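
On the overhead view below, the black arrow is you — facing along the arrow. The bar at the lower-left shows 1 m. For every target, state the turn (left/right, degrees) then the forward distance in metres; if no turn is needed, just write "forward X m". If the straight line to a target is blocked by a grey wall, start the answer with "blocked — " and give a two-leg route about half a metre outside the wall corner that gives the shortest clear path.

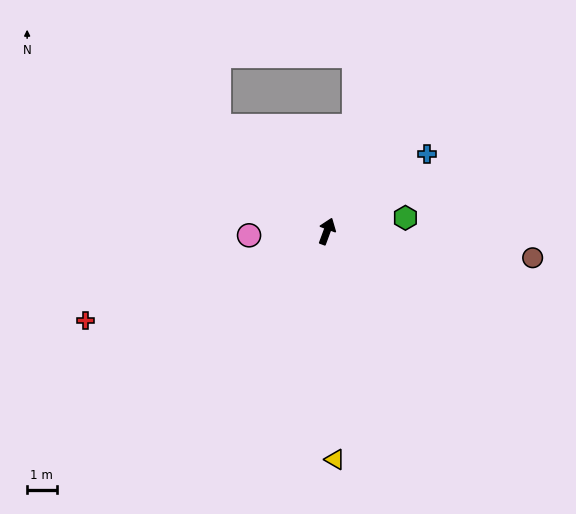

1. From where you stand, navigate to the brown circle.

turn right 77°, forward 7.0 m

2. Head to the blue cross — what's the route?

turn right 32°, forward 4.3 m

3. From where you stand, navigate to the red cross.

turn left 131°, forward 8.7 m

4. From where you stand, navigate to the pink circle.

turn left 113°, forward 2.6 m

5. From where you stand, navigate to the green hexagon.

turn right 60°, forward 2.7 m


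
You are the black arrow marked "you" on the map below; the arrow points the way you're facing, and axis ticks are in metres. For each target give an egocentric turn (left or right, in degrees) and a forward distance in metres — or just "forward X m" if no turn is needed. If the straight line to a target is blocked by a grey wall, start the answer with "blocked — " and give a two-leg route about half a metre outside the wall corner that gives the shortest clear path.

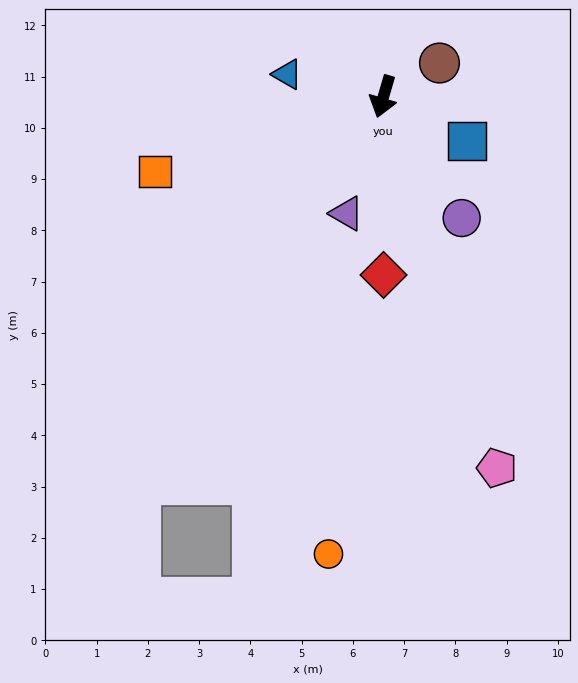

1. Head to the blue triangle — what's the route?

turn right 87°, forward 1.9 m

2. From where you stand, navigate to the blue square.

turn left 78°, forward 1.9 m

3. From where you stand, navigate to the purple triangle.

forward 2.4 m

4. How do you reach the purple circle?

turn left 49°, forward 2.8 m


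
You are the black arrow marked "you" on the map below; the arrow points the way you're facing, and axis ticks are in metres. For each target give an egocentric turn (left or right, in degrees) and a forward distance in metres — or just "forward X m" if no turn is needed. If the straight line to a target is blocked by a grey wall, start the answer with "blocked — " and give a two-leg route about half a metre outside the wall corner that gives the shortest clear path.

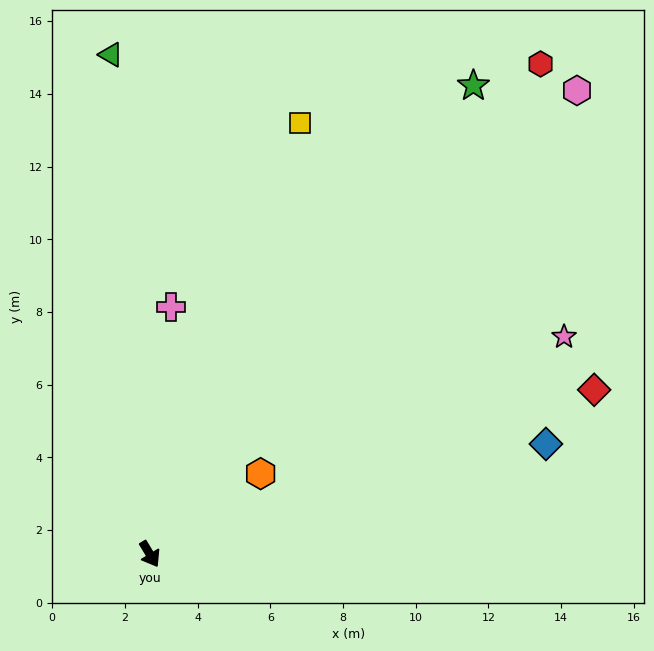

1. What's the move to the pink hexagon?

turn left 106°, forward 17.3 m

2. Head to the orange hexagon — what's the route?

turn left 95°, forward 3.8 m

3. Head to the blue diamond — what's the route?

turn left 74°, forward 11.3 m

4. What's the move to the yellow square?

turn left 130°, forward 12.5 m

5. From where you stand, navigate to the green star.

turn left 114°, forward 15.7 m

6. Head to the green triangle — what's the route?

turn left 153°, forward 13.8 m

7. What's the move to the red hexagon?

turn left 110°, forward 17.2 m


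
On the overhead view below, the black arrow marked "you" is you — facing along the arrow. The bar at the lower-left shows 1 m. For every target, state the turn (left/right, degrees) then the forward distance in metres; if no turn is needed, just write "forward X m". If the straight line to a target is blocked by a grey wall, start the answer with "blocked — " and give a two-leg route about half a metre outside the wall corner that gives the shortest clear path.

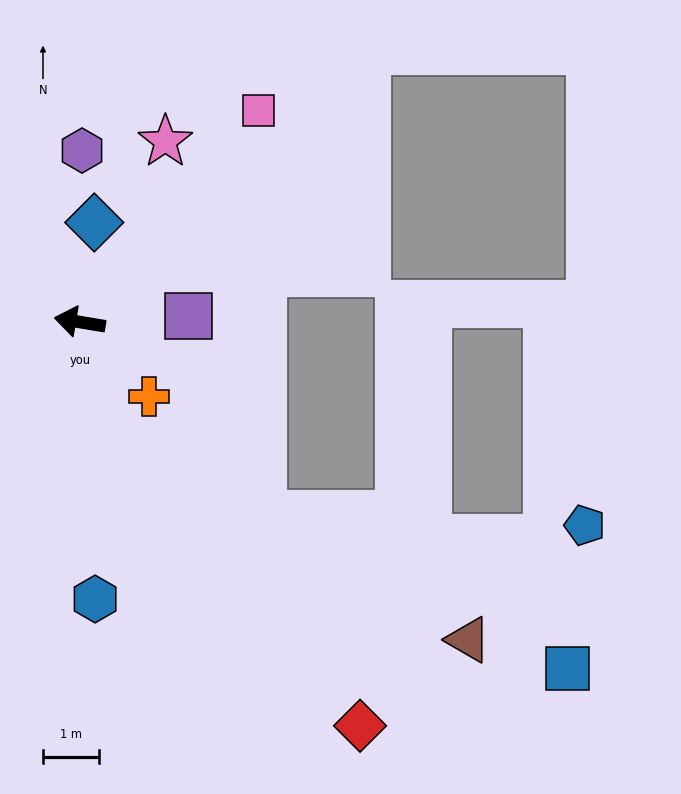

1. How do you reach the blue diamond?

turn right 89°, forward 1.8 m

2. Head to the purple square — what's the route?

turn right 167°, forward 1.9 m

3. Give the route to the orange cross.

turn left 142°, forward 1.8 m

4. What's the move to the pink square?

turn right 121°, forward 4.9 m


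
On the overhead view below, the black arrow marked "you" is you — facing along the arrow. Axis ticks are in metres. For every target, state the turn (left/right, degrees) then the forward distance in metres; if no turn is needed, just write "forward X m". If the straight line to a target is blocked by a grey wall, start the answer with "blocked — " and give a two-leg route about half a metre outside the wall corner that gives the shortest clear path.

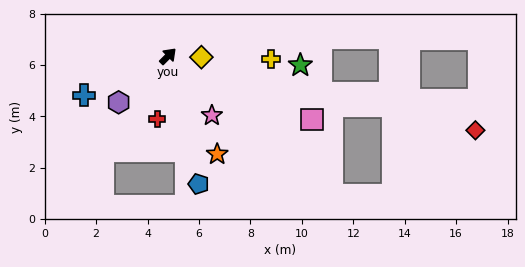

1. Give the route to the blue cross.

turn left 160°, forward 3.6 m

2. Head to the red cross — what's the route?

turn right 145°, forward 2.5 m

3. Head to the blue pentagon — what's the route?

turn right 122°, forward 5.1 m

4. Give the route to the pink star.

turn right 99°, forward 2.9 m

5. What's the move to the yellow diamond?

turn right 47°, forward 1.3 m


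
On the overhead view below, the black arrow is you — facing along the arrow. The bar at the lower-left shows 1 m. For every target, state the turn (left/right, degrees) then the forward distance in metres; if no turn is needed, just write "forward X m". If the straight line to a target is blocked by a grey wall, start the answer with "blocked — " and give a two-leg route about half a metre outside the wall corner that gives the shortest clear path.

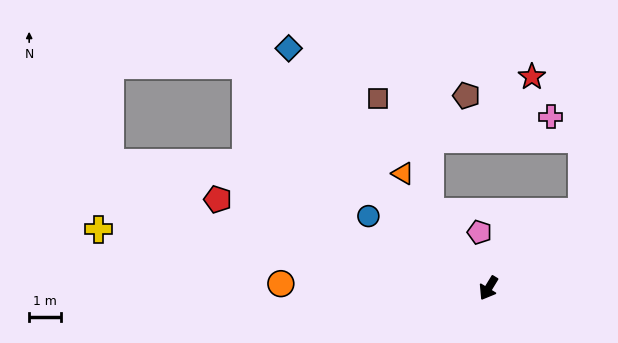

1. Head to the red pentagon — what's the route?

turn right 77°, forward 8.9 m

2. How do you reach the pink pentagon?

turn right 139°, forward 1.8 m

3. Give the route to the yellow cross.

turn right 67°, forward 12.3 m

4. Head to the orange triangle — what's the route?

turn right 112°, forward 4.5 m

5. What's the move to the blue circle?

turn right 90°, forward 4.4 m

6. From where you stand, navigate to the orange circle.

turn right 60°, forward 6.5 m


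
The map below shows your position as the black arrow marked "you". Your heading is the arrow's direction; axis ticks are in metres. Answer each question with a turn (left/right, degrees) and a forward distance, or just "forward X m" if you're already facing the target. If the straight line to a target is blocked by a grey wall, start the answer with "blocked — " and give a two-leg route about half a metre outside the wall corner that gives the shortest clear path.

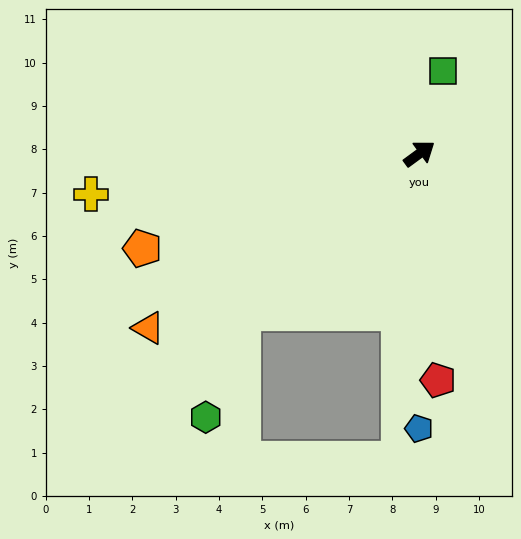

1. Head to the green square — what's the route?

turn left 38°, forward 2.0 m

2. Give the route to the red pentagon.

turn right 122°, forward 5.2 m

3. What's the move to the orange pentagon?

turn left 163°, forward 6.8 m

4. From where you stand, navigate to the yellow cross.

turn left 151°, forward 7.6 m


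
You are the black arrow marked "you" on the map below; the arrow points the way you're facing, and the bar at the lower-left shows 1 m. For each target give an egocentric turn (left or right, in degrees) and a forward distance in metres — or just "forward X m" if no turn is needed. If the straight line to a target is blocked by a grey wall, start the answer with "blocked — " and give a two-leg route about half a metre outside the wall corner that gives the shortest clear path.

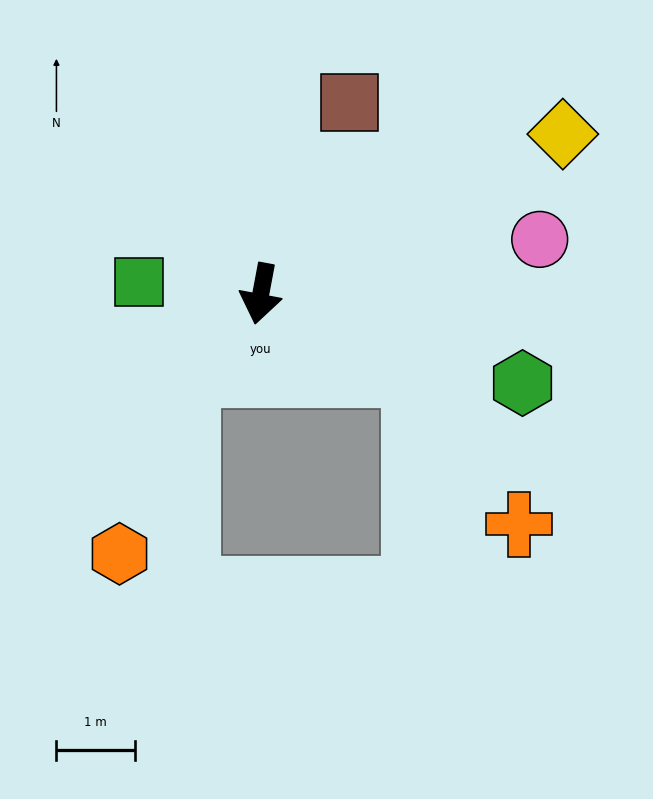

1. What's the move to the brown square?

turn left 166°, forward 2.7 m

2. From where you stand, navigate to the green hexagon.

turn left 82°, forward 3.5 m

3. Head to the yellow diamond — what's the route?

turn left 128°, forward 4.4 m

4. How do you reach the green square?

turn right 85°, forward 1.6 m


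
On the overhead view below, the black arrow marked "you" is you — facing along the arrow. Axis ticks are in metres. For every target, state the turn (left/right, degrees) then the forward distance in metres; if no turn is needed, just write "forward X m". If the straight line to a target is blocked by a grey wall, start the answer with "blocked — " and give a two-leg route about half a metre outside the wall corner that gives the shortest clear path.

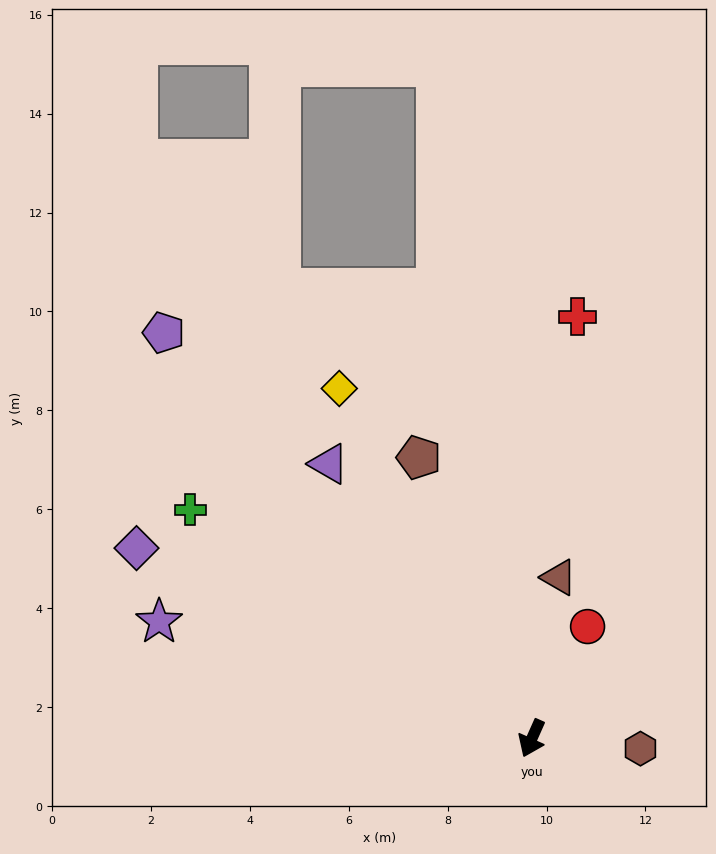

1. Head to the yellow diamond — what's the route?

turn right 127°, forward 8.1 m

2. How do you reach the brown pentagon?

turn right 134°, forward 6.1 m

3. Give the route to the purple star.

turn right 83°, forward 7.9 m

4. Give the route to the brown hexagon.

turn left 109°, forward 2.2 m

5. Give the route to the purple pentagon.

turn right 114°, forward 11.1 m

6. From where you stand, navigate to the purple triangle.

turn right 120°, forward 6.9 m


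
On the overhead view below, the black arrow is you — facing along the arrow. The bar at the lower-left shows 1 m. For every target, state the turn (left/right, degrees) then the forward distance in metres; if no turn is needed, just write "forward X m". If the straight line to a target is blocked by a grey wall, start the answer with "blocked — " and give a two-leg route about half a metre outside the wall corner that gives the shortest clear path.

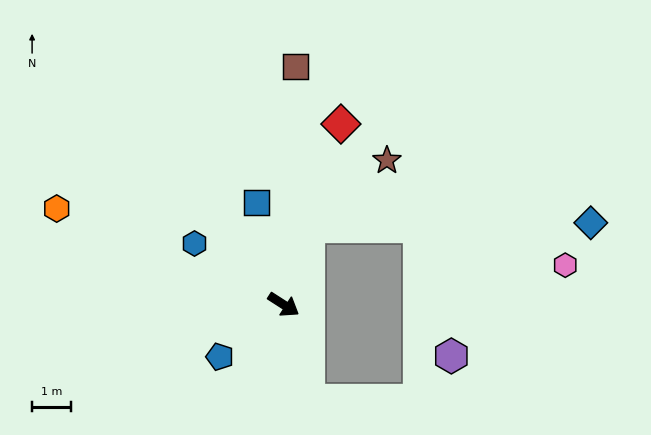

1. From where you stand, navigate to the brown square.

turn left 120°, forward 6.2 m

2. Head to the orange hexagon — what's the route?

turn right 170°, forward 6.4 m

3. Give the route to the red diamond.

turn left 105°, forward 4.9 m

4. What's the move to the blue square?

turn left 138°, forward 2.7 m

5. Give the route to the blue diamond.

blocked — turn left 105°, forward 2.1 m, then turn right 72°, forward 7.3 m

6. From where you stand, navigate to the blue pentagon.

turn right 108°, forward 2.1 m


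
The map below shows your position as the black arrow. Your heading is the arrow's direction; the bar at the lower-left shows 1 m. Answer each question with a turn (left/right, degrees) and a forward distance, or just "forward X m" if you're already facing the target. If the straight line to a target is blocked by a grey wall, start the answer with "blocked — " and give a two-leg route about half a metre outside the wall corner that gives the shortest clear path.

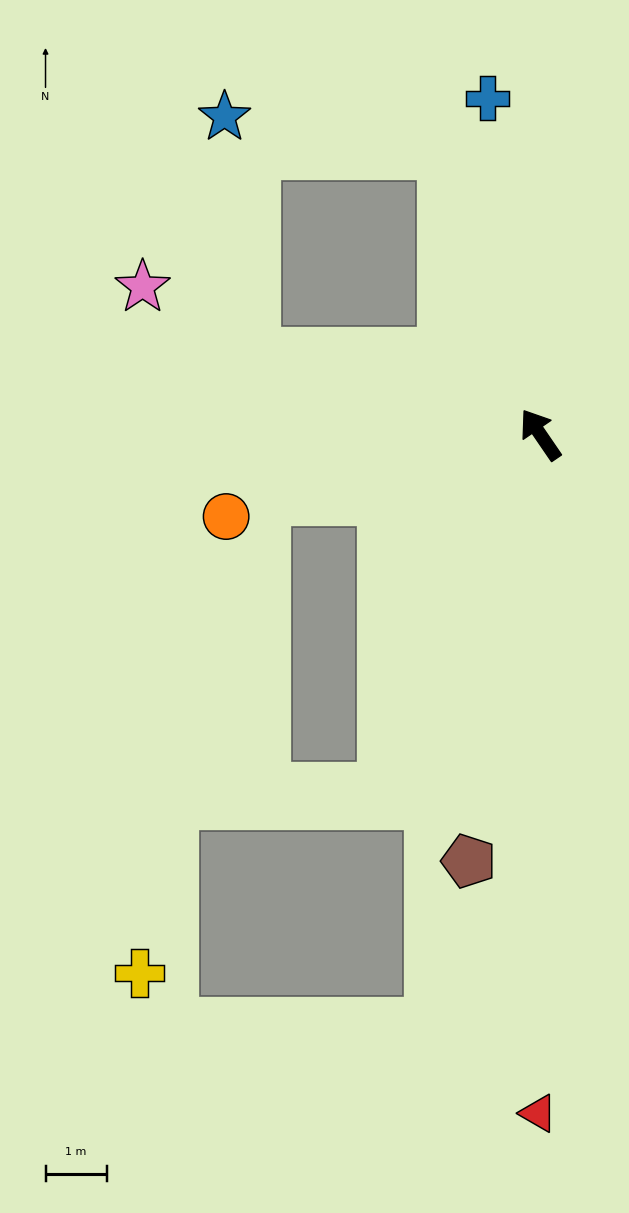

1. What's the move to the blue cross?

turn right 25°, forward 5.6 m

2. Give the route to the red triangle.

turn left 145°, forward 11.1 m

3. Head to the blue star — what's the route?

blocked — turn right 15°, forward 4.9 m, then turn left 61°, forward 3.6 m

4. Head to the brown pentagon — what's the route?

turn left 136°, forward 7.1 m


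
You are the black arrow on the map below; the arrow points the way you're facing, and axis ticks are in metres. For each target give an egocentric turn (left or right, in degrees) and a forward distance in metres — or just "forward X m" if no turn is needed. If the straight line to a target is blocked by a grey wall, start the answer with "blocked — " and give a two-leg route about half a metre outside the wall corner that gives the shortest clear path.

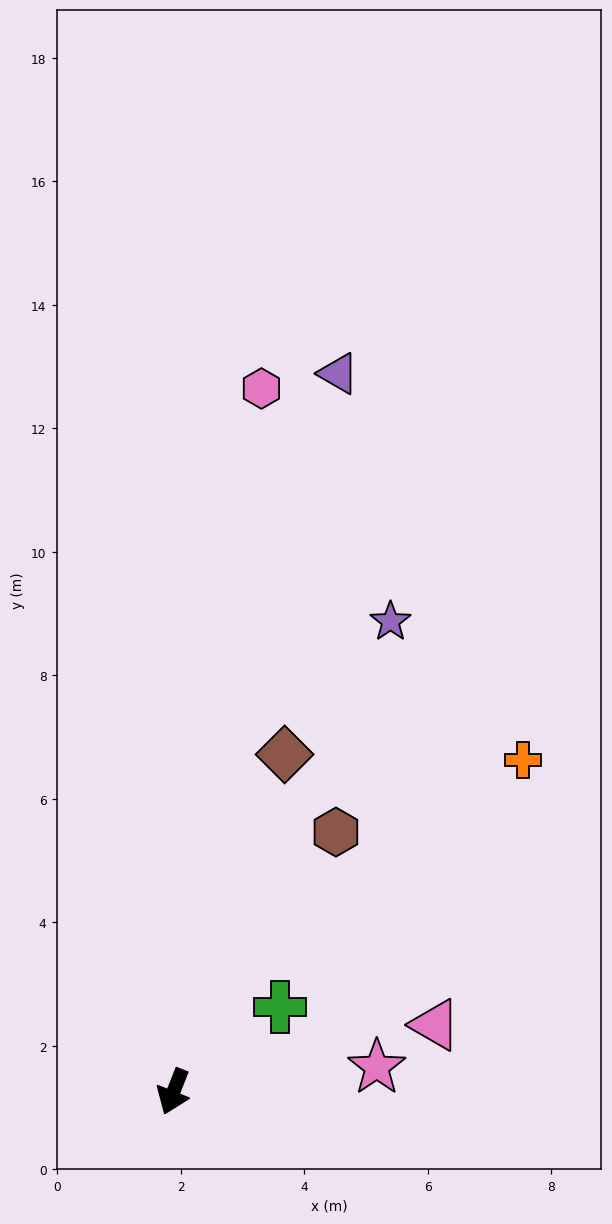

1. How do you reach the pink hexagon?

turn right 166°, forward 11.5 m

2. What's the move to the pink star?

turn left 118°, forward 3.3 m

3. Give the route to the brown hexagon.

turn left 170°, forward 5.0 m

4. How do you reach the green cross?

turn left 150°, forward 2.2 m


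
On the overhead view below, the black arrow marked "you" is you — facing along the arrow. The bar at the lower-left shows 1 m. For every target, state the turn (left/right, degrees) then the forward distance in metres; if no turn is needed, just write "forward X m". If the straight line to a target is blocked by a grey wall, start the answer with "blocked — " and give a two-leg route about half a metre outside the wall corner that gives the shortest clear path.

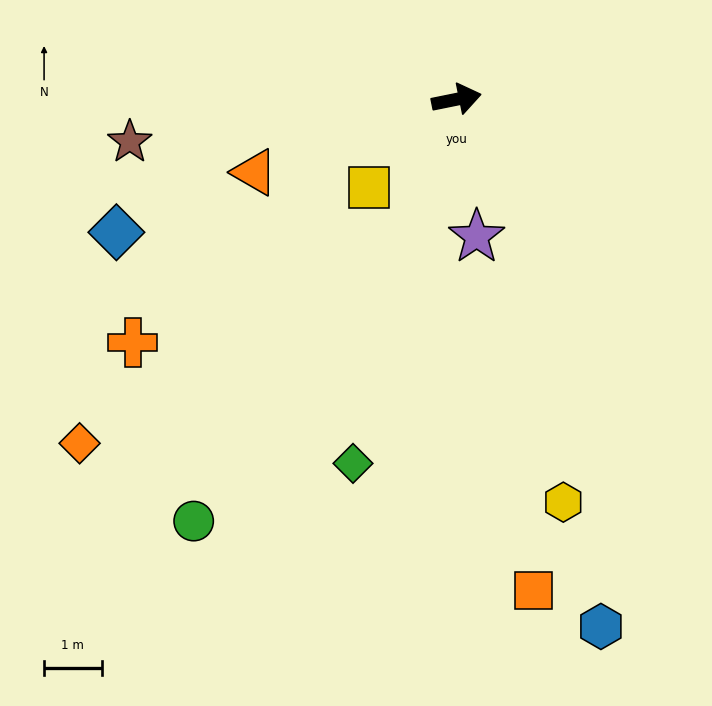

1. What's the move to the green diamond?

turn right 117°, forward 6.6 m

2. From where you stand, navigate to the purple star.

turn right 93°, forward 2.4 m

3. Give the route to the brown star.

turn left 176°, forward 5.7 m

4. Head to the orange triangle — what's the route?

turn right 172°, forward 3.7 m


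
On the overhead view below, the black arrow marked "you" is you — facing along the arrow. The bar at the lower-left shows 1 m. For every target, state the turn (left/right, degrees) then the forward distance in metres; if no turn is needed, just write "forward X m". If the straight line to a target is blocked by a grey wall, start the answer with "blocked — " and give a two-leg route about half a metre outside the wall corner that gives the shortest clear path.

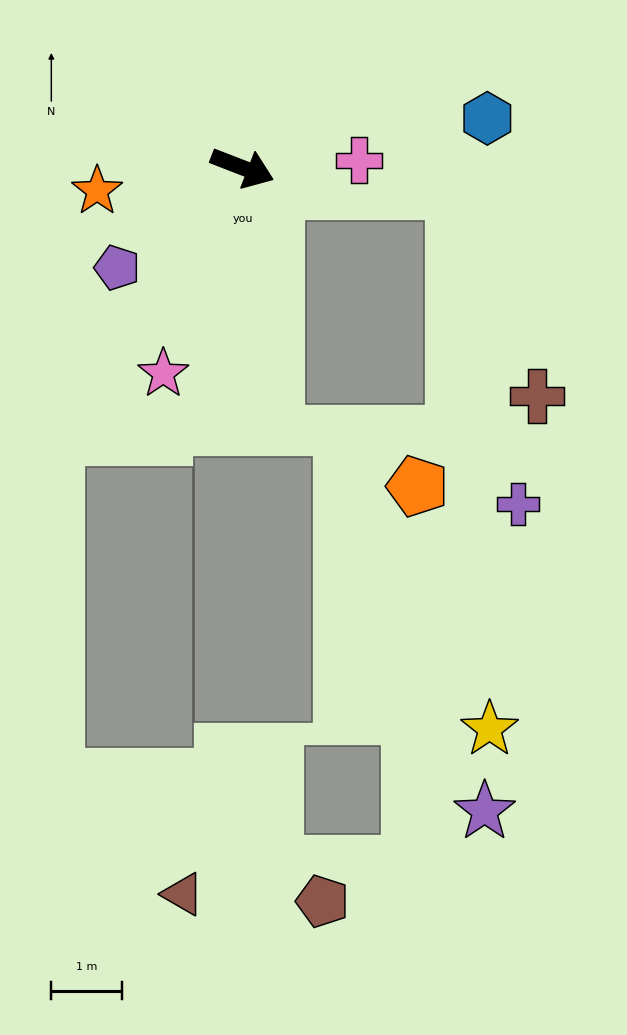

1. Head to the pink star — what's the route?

turn right 90°, forward 3.1 m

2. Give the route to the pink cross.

turn left 25°, forward 1.7 m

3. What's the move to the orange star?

turn right 150°, forward 2.1 m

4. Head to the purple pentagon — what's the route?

turn right 120°, forward 2.3 m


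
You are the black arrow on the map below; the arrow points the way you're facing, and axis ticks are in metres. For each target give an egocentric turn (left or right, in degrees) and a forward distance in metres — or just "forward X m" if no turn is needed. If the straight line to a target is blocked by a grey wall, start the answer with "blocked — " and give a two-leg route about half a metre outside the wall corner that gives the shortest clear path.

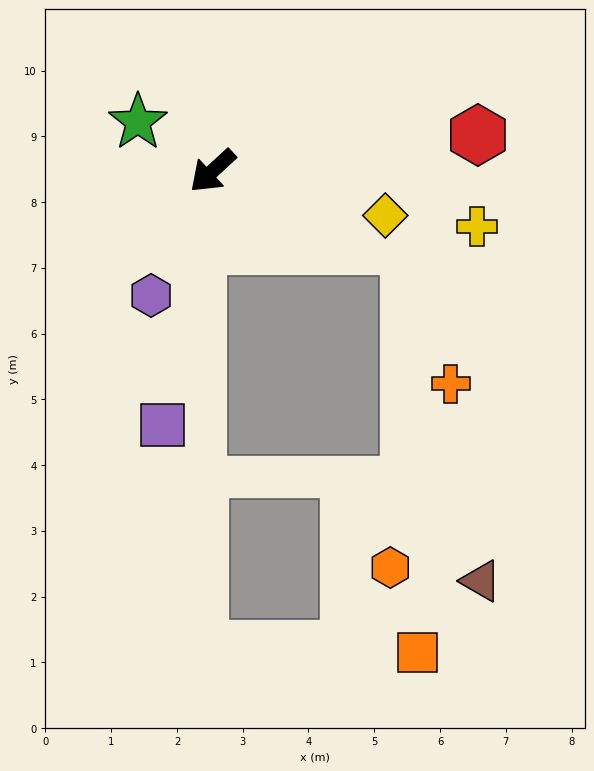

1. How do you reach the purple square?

turn left 36°, forward 3.9 m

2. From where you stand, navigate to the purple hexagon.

turn left 21°, forward 2.1 m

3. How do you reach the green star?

turn right 76°, forward 1.4 m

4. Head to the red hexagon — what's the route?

turn left 145°, forward 4.1 m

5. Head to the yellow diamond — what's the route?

turn left 123°, forward 2.7 m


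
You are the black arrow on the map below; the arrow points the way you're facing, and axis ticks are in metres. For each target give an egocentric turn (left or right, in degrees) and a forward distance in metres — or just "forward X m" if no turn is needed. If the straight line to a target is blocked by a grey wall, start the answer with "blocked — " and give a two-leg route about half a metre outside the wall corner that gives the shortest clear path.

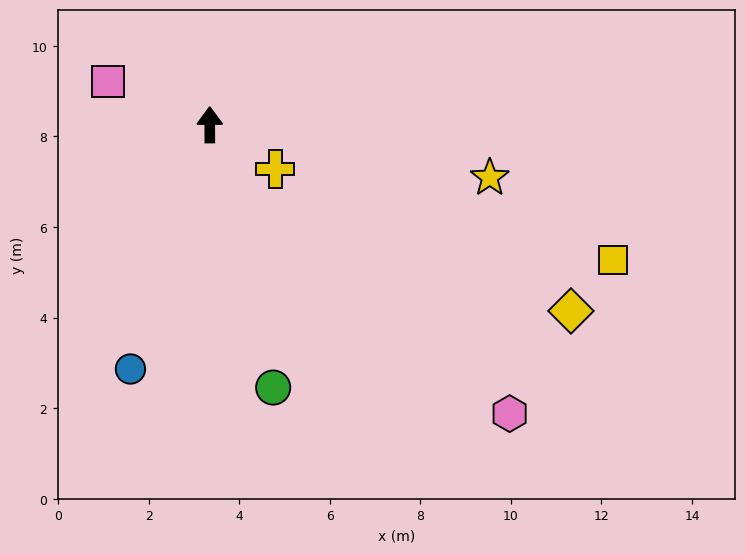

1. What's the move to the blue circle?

turn left 162°, forward 5.7 m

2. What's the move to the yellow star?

turn right 101°, forward 6.3 m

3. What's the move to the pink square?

turn left 67°, forward 2.4 m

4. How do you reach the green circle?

turn right 167°, forward 6.0 m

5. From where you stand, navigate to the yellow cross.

turn right 124°, forward 1.7 m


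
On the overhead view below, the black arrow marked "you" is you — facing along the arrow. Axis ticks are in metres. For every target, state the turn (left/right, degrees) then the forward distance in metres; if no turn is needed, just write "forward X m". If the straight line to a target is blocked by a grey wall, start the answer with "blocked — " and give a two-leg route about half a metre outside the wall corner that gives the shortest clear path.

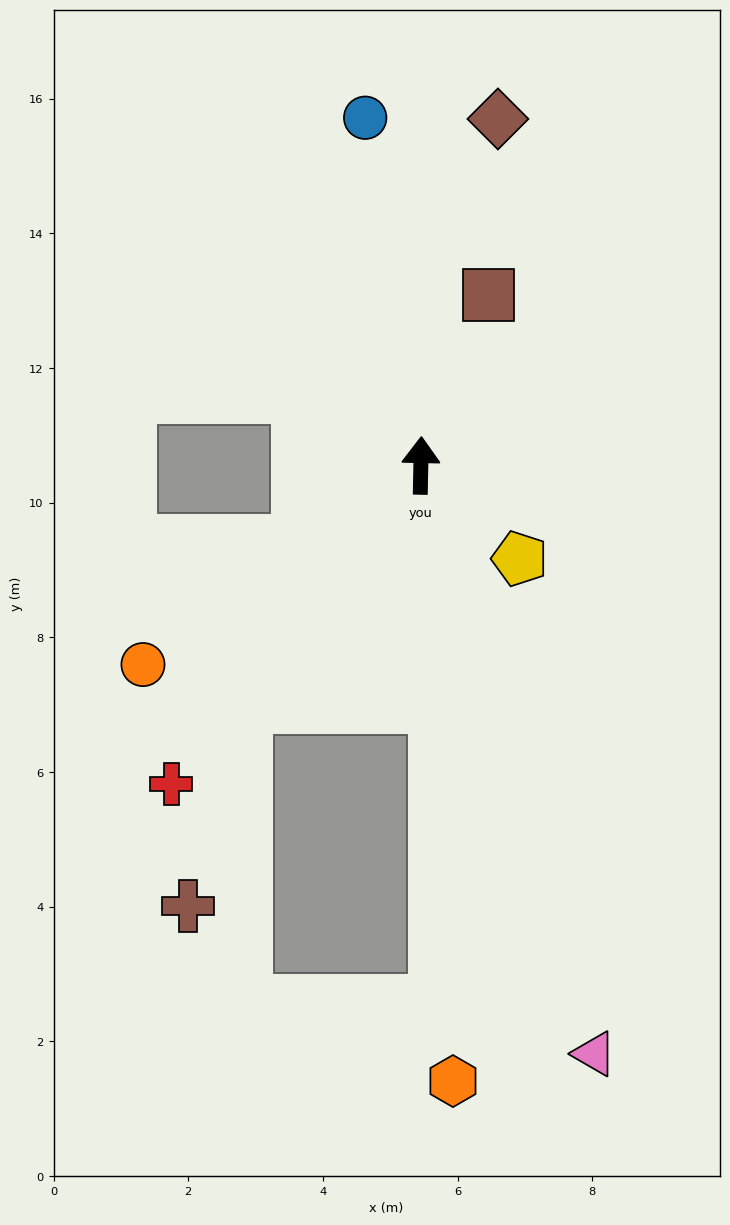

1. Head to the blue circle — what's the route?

turn left 10°, forward 5.2 m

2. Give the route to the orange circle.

turn left 127°, forward 5.1 m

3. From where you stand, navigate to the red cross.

turn left 143°, forward 6.0 m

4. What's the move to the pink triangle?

turn right 162°, forward 9.1 m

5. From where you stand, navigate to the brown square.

turn right 20°, forward 2.7 m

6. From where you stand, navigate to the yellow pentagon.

turn right 132°, forward 2.0 m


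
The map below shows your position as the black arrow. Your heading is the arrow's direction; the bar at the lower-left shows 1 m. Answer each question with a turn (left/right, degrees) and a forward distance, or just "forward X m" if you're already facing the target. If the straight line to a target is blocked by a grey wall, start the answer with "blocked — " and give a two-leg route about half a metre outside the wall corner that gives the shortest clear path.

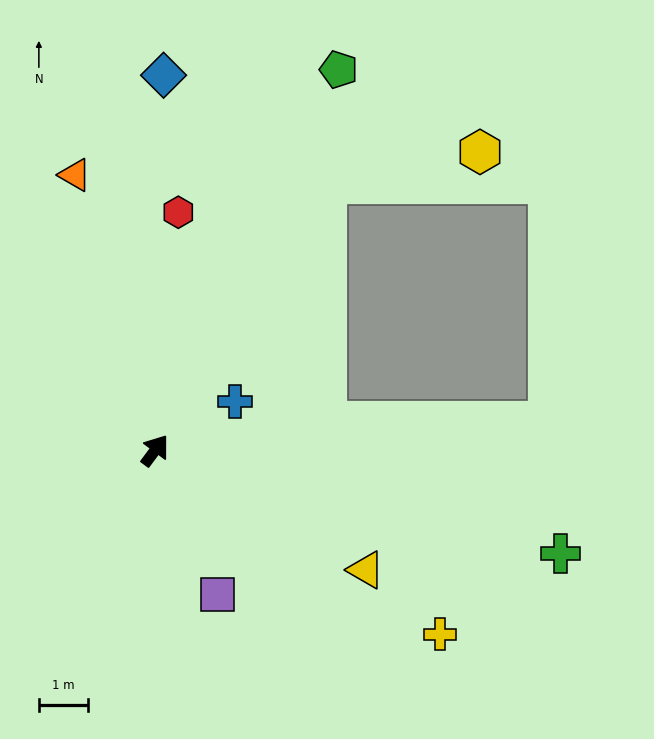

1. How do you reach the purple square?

turn right 120°, forward 3.2 m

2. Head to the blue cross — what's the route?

turn right 22°, forward 1.9 m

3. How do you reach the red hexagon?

turn left 31°, forward 4.9 m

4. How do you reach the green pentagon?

turn left 11°, forward 8.6 m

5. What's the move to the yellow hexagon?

blocked — turn left 4°, forward 6.5 m, then turn right 46°, forward 3.2 m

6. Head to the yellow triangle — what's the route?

turn right 83°, forward 4.9 m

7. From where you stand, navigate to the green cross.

turn right 68°, forward 8.5 m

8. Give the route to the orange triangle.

turn left 53°, forward 5.8 m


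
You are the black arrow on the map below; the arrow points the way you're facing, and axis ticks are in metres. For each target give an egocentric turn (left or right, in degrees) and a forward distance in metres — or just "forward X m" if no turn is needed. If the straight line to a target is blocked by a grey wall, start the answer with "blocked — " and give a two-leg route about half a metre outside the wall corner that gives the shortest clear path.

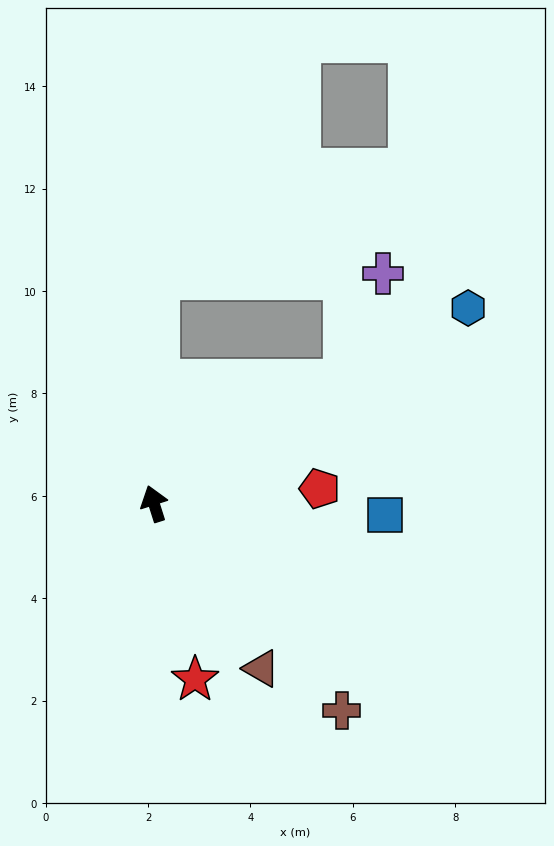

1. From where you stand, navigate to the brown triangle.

turn right 164°, forward 3.8 m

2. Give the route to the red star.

turn left 176°, forward 3.5 m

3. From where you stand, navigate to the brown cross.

turn right 155°, forward 5.5 m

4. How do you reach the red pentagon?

turn right 102°, forward 3.3 m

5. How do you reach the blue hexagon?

turn right 76°, forward 7.2 m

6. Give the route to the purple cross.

blocked — turn right 75°, forward 4.4 m, then turn left 38°, forward 2.2 m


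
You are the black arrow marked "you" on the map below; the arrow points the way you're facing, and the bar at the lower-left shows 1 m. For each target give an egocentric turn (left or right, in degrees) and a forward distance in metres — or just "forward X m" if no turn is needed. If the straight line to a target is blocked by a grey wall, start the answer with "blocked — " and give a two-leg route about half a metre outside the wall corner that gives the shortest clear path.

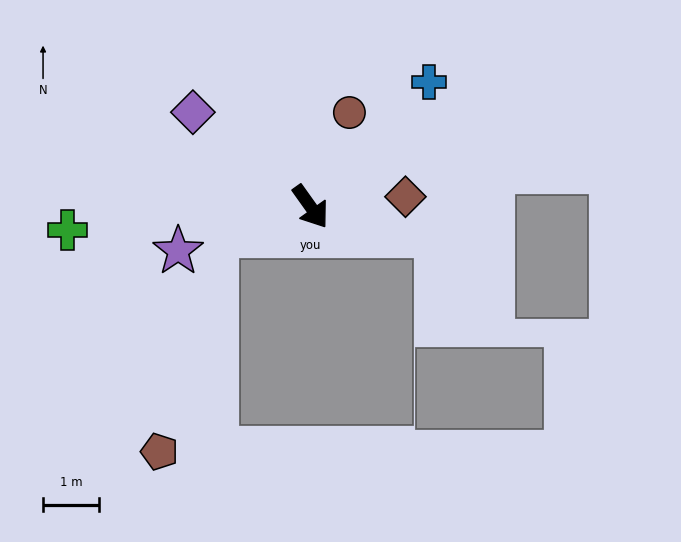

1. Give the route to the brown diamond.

turn left 61°, forward 1.7 m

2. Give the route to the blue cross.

turn left 101°, forward 3.1 m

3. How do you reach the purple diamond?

turn right 164°, forward 2.7 m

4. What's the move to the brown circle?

turn left 122°, forward 1.8 m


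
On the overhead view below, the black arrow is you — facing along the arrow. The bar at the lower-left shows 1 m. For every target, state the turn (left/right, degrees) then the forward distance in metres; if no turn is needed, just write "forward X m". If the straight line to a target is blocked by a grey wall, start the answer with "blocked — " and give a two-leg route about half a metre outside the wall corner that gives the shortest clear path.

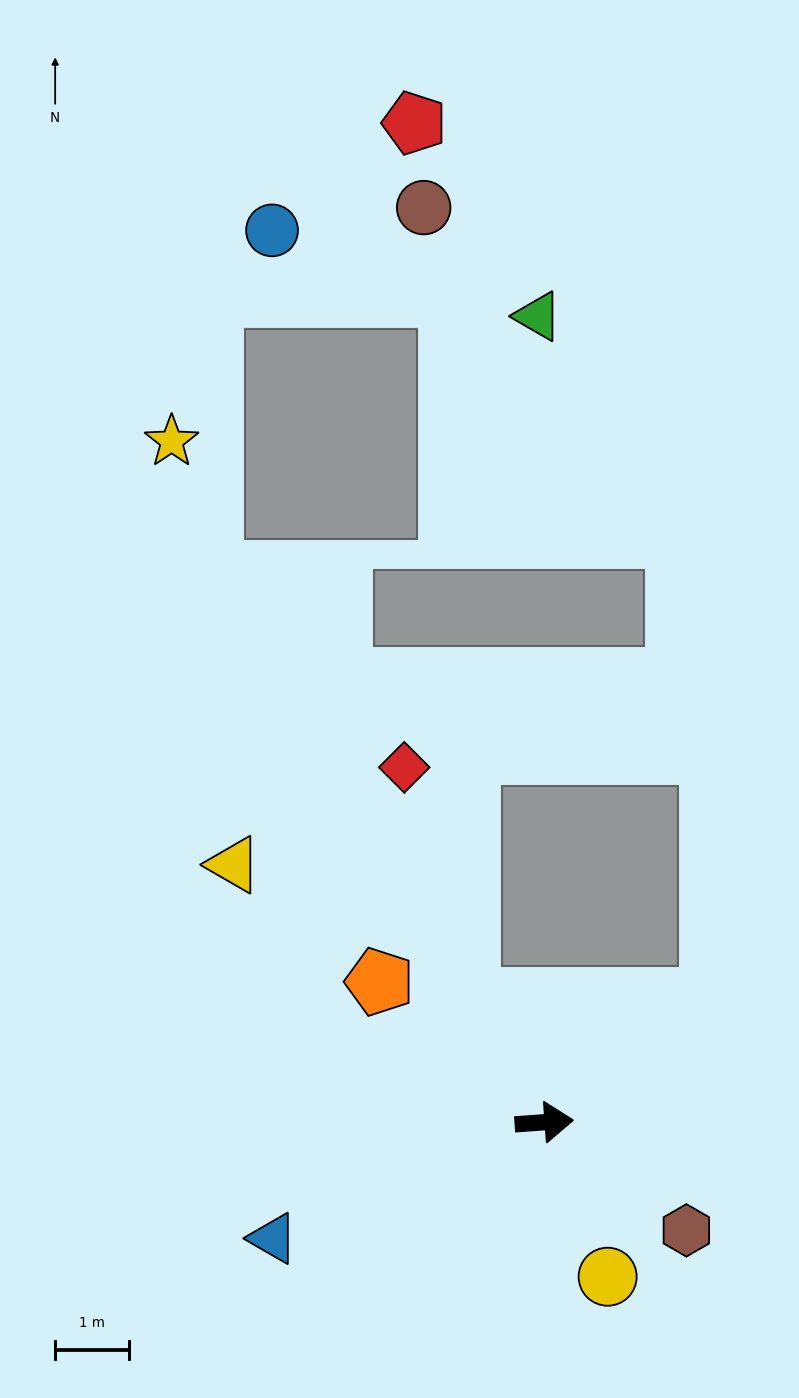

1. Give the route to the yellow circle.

turn right 72°, forward 2.3 m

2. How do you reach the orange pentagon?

turn left 135°, forward 2.9 m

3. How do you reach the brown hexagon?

turn right 41°, forward 2.4 m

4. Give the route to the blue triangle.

turn right 161°, forward 4.0 m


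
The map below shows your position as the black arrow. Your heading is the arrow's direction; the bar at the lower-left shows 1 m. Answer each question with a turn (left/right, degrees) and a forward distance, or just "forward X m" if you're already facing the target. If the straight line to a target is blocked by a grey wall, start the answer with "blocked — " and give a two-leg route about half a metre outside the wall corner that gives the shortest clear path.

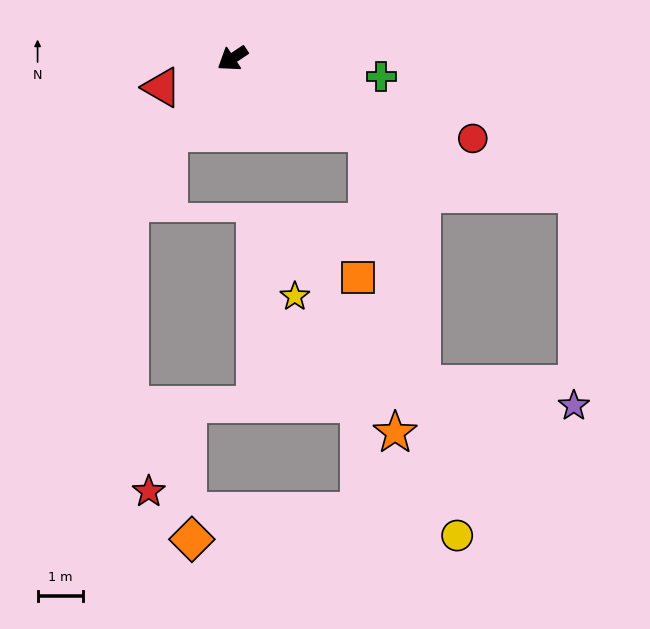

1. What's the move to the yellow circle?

blocked — turn left 118°, forward 3.4 m, then turn right 49°, forward 9.0 m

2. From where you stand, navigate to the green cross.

turn left 139°, forward 3.3 m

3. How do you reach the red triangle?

turn right 11°, forward 1.7 m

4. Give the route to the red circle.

turn left 128°, forward 5.5 m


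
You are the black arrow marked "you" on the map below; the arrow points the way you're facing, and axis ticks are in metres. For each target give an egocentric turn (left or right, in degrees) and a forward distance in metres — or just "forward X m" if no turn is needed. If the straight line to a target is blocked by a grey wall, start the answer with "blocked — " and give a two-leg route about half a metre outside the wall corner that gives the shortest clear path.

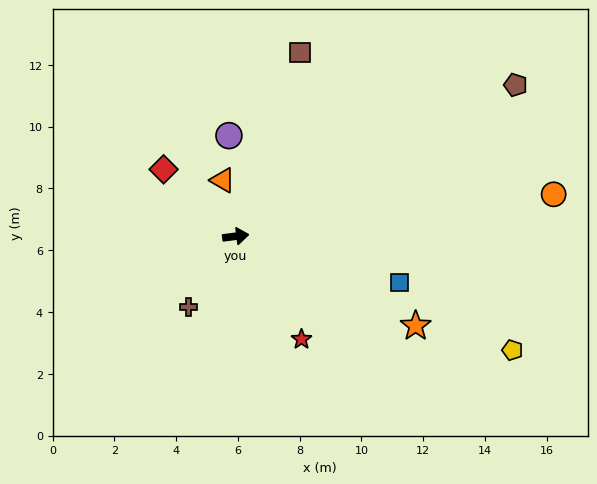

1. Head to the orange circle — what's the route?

forward 10.4 m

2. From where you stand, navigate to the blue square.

turn right 23°, forward 5.5 m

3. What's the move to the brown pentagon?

turn left 21°, forward 10.3 m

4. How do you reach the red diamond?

turn left 130°, forward 3.2 m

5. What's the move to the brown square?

turn left 63°, forward 6.3 m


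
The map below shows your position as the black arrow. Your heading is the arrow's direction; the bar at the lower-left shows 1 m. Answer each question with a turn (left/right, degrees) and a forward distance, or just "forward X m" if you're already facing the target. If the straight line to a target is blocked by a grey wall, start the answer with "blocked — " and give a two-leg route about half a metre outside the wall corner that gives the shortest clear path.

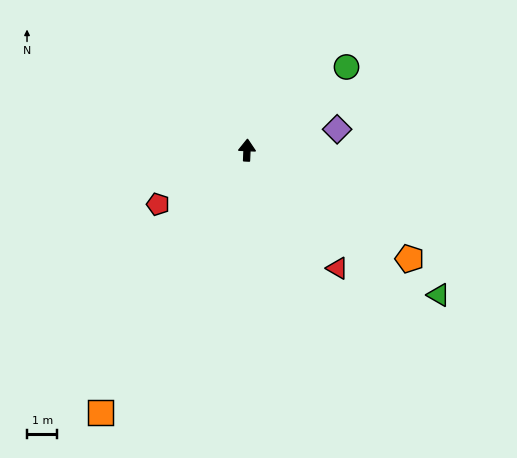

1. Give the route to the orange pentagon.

turn right 121°, forward 6.4 m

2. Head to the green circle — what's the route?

turn right 48°, forward 4.3 m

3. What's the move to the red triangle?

turn right 140°, forward 4.9 m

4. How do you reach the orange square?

turn left 153°, forward 9.9 m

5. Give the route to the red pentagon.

turn left 124°, forward 3.4 m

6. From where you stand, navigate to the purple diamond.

turn right 74°, forward 3.0 m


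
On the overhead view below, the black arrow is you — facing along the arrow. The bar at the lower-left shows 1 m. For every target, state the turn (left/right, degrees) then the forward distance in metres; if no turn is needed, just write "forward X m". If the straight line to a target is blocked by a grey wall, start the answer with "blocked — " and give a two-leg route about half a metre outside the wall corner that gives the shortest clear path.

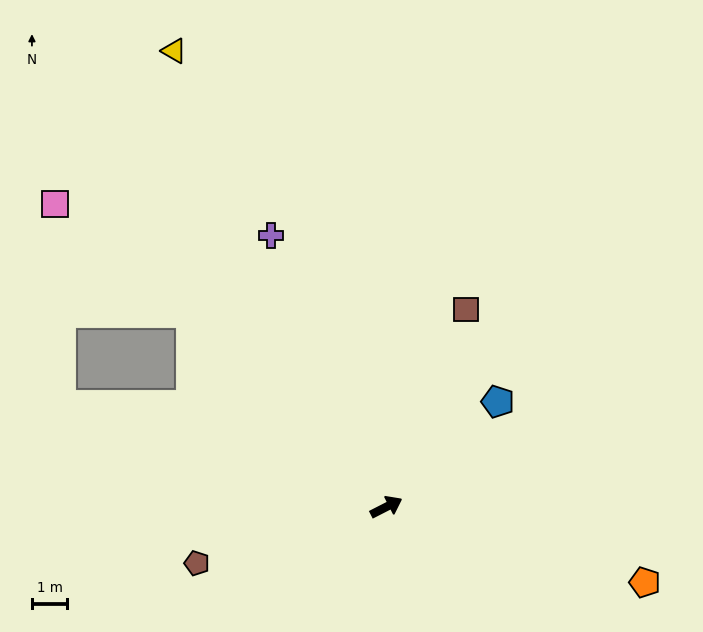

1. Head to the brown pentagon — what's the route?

turn left 169°, forward 5.6 m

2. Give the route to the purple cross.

turn left 86°, forward 8.4 m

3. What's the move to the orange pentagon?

turn right 43°, forward 7.7 m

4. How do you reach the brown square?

turn left 41°, forward 6.1 m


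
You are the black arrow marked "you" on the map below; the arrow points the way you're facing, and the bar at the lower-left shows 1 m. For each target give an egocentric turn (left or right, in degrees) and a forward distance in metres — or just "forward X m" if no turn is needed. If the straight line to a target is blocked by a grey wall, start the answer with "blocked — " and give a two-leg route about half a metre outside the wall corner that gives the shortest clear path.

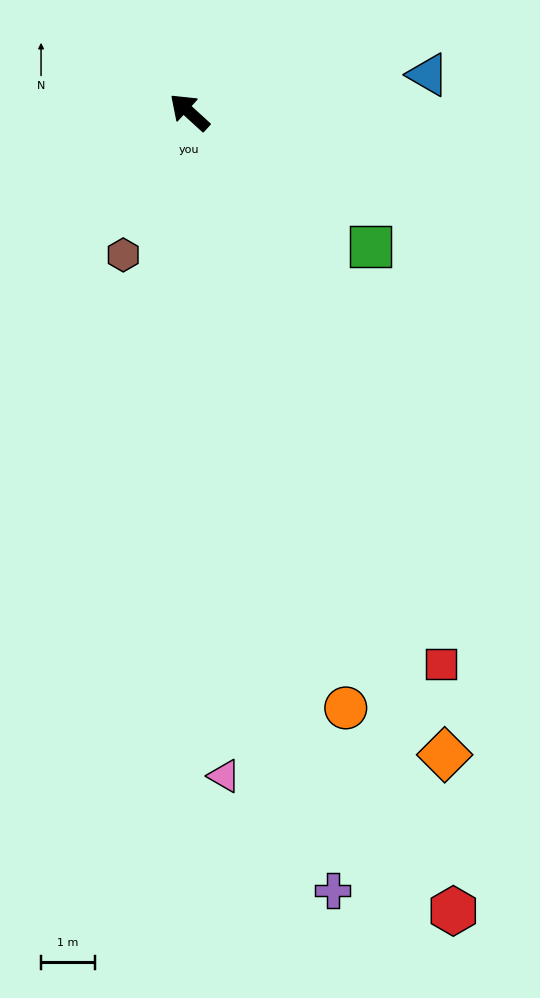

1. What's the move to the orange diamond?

turn left 154°, forward 12.9 m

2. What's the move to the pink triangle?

turn left 135°, forward 12.4 m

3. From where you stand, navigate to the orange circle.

turn left 147°, forward 11.5 m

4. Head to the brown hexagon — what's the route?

turn left 107°, forward 2.9 m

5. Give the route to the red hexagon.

turn left 151°, forward 15.7 m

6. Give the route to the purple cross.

turn left 143°, forward 14.8 m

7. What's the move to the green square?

turn right 174°, forward 4.2 m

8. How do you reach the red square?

turn left 157°, forward 11.3 m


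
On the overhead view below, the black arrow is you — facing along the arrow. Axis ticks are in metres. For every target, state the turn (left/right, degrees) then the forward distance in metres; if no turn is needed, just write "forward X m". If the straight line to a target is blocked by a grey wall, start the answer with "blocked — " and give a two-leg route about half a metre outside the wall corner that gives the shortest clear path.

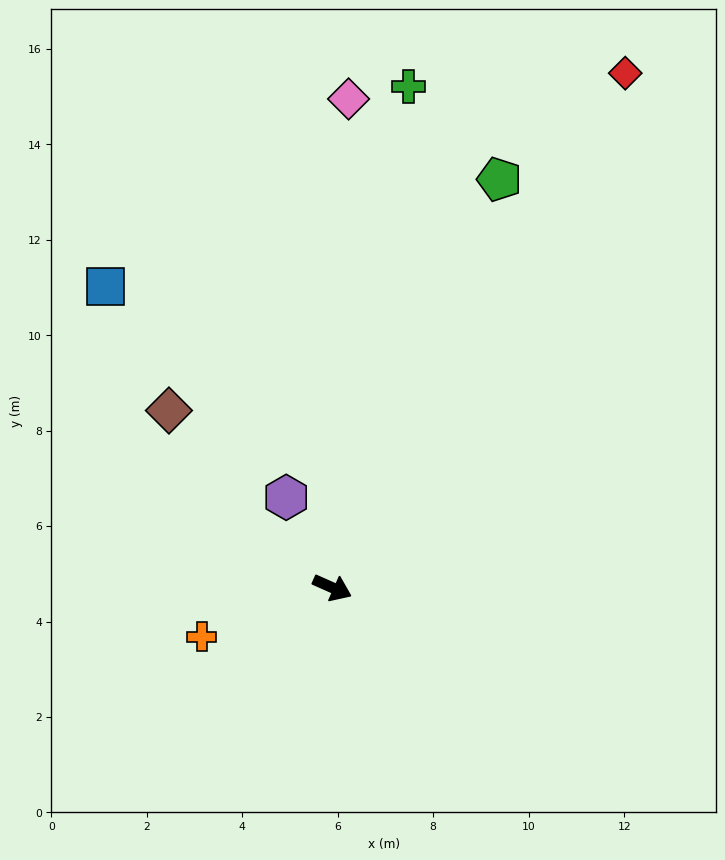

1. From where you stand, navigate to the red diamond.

turn left 84°, forward 12.4 m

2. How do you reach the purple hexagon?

turn left 141°, forward 2.1 m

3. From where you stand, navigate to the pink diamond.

turn left 112°, forward 10.2 m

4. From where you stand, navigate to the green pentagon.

turn left 92°, forward 9.2 m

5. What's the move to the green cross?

turn left 105°, forward 10.6 m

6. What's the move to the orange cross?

turn right 135°, forward 2.9 m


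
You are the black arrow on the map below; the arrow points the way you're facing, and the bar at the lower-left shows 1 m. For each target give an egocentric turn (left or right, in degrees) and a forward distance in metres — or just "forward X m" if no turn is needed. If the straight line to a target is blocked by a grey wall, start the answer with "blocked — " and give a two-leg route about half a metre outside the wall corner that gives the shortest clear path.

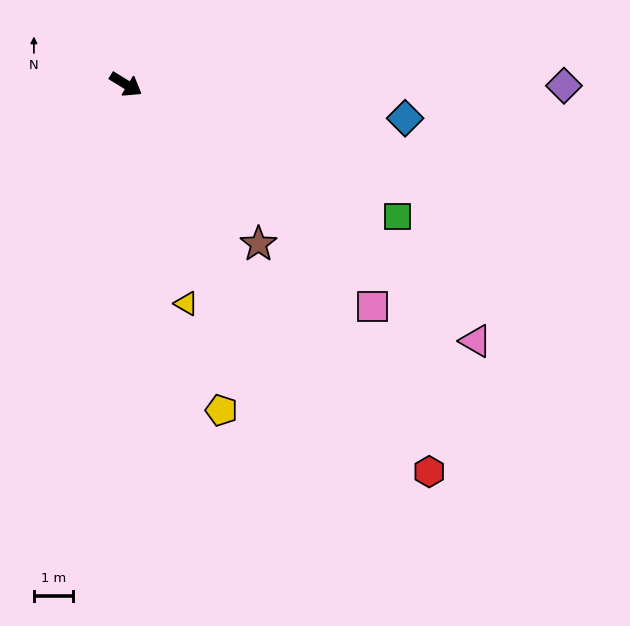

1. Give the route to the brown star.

turn right 19°, forward 5.3 m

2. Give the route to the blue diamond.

turn left 25°, forward 7.2 m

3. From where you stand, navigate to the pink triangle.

turn right 5°, forward 11.1 m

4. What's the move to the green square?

turn left 6°, forward 7.7 m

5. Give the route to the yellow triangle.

turn right 43°, forward 5.8 m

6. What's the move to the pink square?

turn right 11°, forward 8.5 m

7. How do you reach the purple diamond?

turn left 31°, forward 11.2 m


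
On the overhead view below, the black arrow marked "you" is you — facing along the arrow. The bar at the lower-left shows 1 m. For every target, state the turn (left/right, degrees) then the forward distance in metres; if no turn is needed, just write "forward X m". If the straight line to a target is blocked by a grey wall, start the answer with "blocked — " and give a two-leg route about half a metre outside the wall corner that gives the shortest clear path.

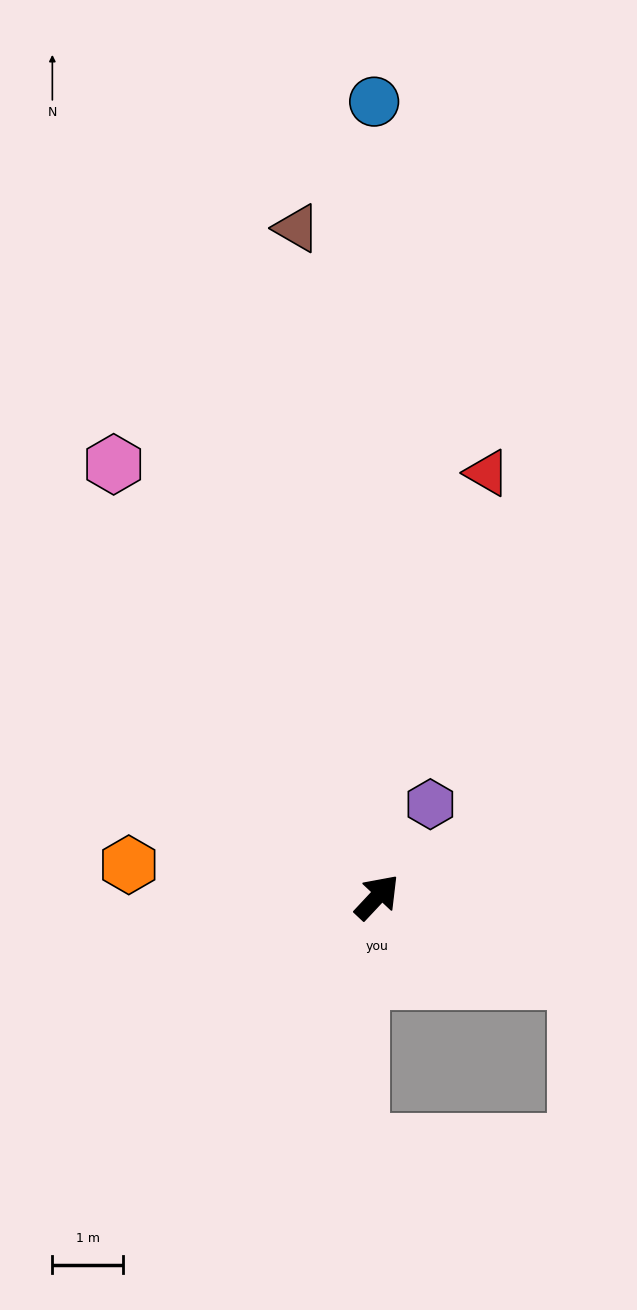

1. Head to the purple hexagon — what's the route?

turn left 13°, forward 1.5 m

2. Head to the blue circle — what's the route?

turn left 43°, forward 11.3 m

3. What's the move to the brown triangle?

turn left 50°, forward 9.6 m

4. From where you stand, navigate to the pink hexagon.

turn left 74°, forward 7.2 m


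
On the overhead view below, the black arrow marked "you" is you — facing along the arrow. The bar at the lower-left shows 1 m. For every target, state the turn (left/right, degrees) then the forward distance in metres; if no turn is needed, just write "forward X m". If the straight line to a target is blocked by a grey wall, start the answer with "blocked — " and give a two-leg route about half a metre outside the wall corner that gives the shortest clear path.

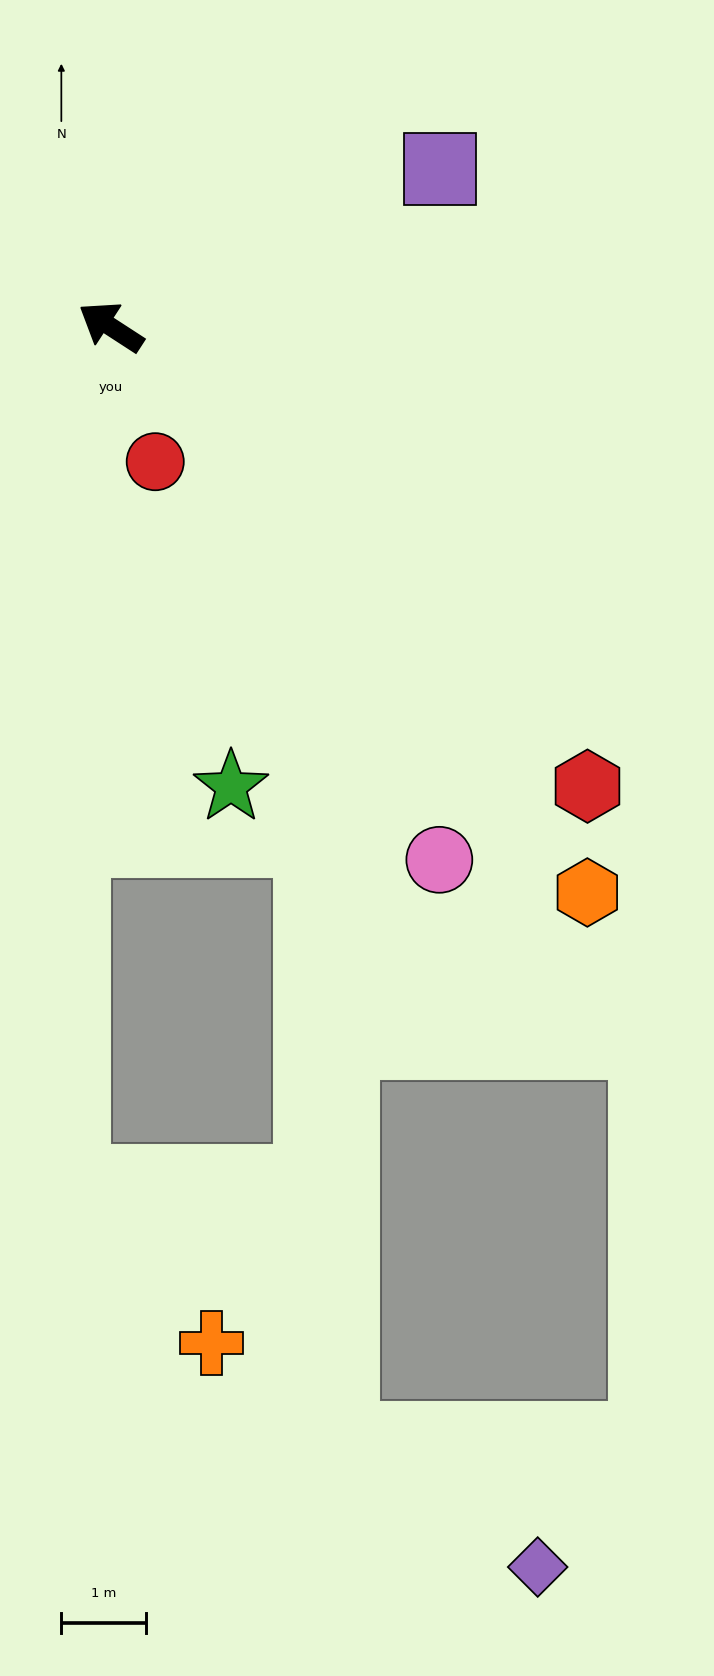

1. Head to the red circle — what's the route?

turn left 141°, forward 1.7 m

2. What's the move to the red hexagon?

turn left 169°, forward 7.8 m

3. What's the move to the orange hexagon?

turn left 163°, forward 8.7 m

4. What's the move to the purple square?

turn right 121°, forward 4.3 m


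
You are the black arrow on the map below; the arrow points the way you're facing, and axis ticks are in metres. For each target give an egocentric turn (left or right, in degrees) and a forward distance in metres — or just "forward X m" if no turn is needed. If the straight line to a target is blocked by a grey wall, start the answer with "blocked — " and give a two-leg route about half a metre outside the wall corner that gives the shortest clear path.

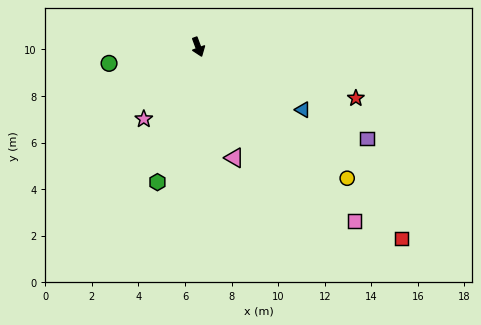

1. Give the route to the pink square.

turn left 22°, forward 10.0 m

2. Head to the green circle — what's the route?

turn right 100°, forward 3.9 m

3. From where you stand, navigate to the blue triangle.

turn left 39°, forward 5.2 m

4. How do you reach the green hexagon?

turn right 37°, forward 6.1 m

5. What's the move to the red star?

turn left 52°, forward 7.1 m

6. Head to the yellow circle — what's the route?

turn left 28°, forward 8.5 m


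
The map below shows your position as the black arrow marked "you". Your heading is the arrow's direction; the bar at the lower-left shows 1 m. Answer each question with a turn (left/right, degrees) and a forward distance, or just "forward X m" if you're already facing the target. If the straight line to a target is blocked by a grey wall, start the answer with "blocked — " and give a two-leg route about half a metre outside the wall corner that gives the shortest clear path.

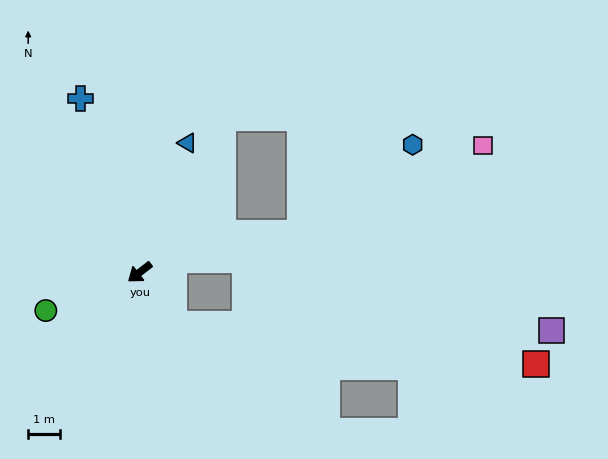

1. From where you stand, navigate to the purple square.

blocked — turn left 86°, forward 2.0 m, then turn left 55°, forward 11.9 m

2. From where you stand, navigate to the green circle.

turn right 16°, forward 3.2 m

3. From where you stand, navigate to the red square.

blocked — turn left 86°, forward 2.0 m, then turn left 50°, forward 11.5 m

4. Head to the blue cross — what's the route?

turn right 109°, forward 5.8 m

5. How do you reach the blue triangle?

turn right 148°, forward 4.4 m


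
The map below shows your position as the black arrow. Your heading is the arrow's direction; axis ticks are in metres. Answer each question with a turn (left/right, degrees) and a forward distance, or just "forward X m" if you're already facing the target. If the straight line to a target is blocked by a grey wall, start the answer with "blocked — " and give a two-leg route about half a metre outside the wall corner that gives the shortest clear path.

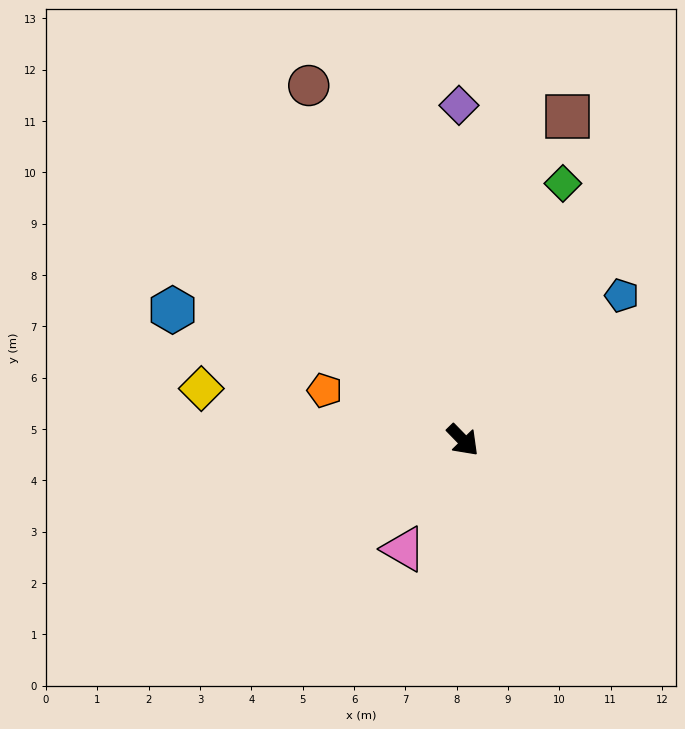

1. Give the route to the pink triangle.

turn right 73°, forward 2.4 m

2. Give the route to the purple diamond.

turn left 136°, forward 6.5 m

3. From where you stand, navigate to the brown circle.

turn left 159°, forward 7.5 m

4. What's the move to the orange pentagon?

turn right 154°, forward 2.9 m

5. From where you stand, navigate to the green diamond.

turn left 114°, forward 5.4 m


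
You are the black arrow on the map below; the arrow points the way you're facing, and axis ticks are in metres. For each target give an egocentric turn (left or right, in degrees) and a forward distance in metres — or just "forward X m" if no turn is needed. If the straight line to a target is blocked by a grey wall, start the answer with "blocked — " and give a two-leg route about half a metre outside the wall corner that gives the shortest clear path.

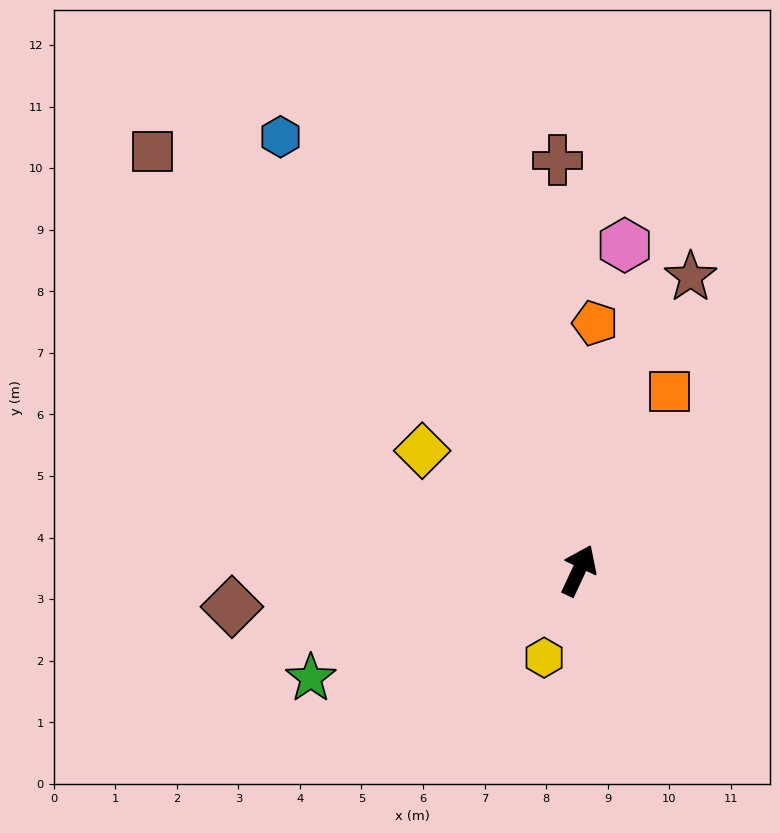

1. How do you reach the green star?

turn left 137°, forward 4.7 m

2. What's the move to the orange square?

forward 3.3 m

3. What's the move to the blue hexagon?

turn left 60°, forward 8.6 m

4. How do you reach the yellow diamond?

turn left 78°, forward 3.2 m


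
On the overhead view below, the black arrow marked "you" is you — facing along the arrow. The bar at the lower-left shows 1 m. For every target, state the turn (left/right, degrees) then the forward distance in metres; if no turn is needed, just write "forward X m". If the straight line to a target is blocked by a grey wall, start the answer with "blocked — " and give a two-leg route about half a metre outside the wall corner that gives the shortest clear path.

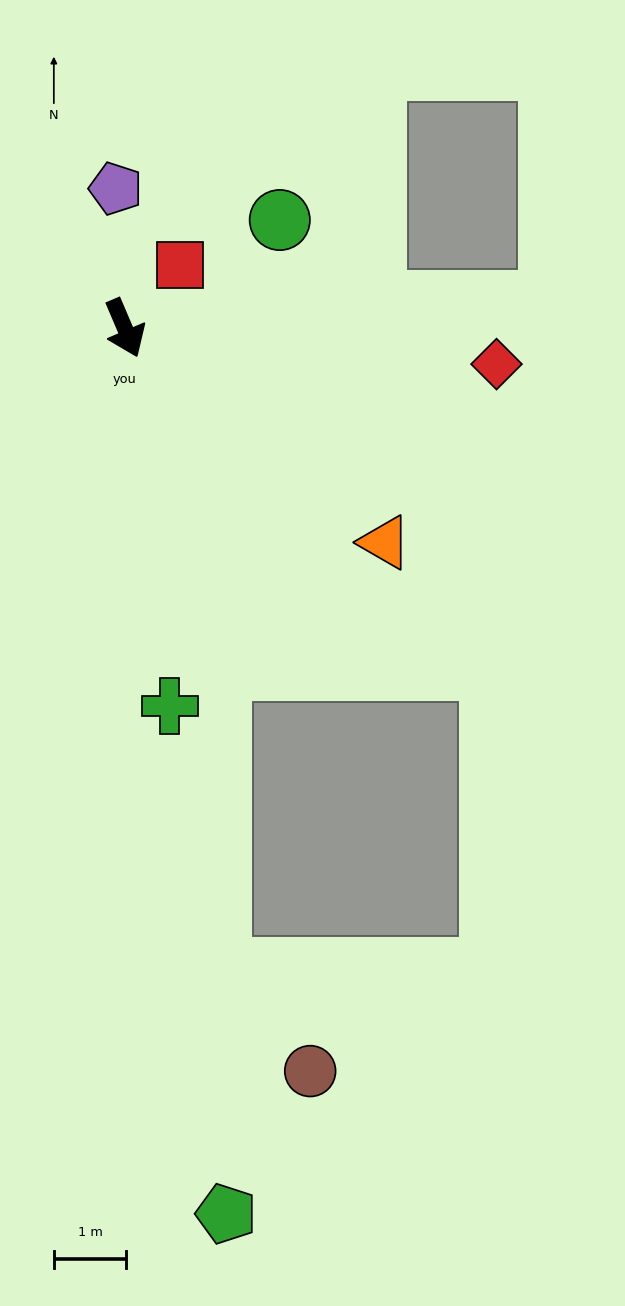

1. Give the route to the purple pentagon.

turn left 161°, forward 1.9 m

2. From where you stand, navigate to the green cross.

turn right 16°, forward 5.3 m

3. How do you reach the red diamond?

turn left 61°, forward 5.2 m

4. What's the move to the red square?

turn left 115°, forward 1.2 m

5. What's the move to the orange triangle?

turn left 27°, forward 4.6 m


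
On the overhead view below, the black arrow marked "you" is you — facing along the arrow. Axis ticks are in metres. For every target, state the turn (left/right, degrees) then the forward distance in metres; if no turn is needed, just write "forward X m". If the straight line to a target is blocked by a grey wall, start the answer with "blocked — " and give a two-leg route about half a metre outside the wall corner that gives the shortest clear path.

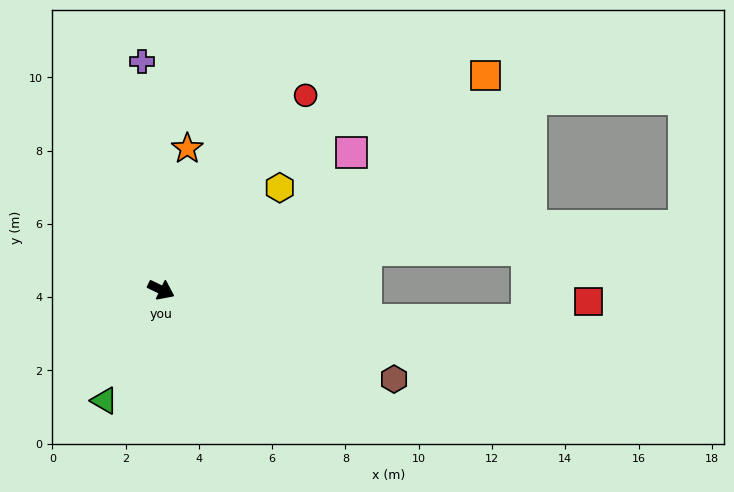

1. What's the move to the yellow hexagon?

turn left 66°, forward 4.3 m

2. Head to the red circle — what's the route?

turn left 79°, forward 6.6 m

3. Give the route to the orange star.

turn left 105°, forward 3.9 m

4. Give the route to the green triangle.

turn right 91°, forward 3.4 m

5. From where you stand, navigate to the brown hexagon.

turn left 5°, forward 6.8 m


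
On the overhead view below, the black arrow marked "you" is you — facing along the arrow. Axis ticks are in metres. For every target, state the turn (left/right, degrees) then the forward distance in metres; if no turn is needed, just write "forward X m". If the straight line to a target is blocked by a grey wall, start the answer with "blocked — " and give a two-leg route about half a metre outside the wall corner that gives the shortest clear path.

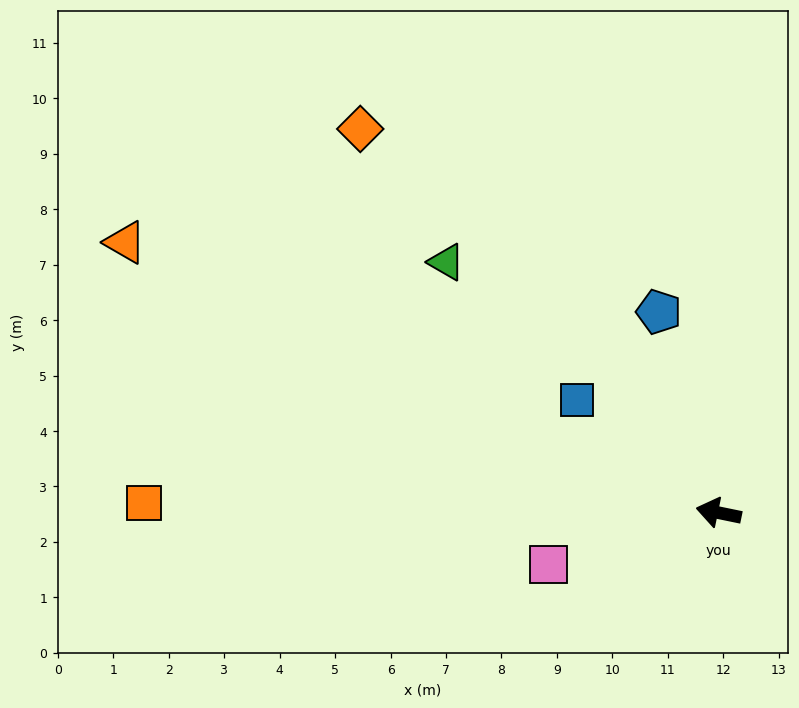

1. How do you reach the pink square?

turn left 28°, forward 3.2 m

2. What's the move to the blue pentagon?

turn right 62°, forward 3.8 m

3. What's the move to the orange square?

turn left 11°, forward 10.4 m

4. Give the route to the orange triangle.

turn right 13°, forward 11.8 m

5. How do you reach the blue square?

turn right 27°, forward 3.3 m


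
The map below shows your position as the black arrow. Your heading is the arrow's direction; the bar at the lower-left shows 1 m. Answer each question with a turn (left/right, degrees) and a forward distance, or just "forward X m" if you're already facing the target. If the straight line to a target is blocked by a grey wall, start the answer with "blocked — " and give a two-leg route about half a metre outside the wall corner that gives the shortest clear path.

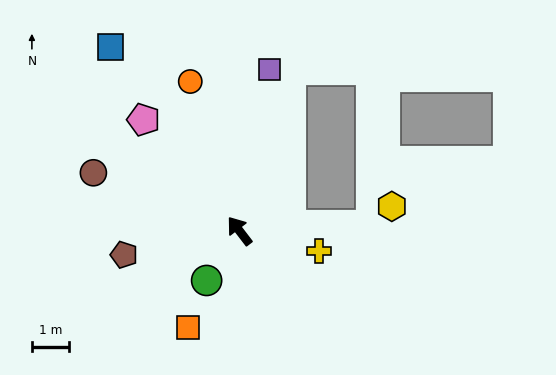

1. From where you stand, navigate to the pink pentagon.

turn left 3°, forward 4.0 m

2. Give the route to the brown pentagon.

turn left 64°, forward 3.2 m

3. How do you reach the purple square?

turn right 48°, forward 4.4 m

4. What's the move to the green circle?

turn left 109°, forward 1.6 m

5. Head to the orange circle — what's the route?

turn right 19°, forward 4.2 m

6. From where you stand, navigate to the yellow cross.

turn right 142°, forward 2.2 m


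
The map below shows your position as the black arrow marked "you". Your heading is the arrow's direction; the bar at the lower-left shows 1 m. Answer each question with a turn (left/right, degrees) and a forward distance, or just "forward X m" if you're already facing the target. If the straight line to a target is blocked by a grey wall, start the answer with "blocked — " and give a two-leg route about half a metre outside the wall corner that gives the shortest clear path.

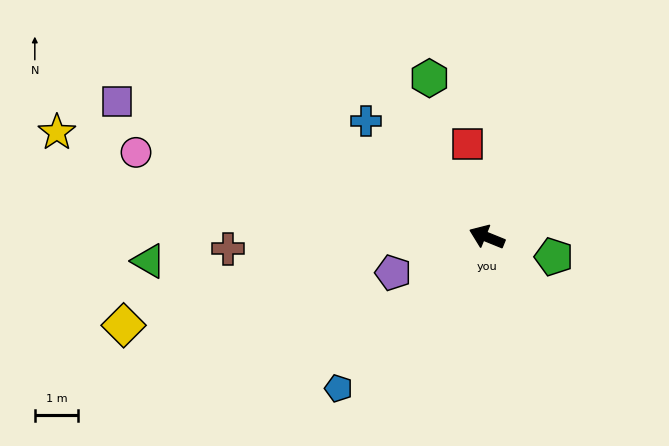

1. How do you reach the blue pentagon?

turn left 68°, forward 4.9 m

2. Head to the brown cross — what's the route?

turn left 25°, forward 6.0 m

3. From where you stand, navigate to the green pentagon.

turn right 174°, forward 1.6 m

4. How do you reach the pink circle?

turn left 9°, forward 8.4 m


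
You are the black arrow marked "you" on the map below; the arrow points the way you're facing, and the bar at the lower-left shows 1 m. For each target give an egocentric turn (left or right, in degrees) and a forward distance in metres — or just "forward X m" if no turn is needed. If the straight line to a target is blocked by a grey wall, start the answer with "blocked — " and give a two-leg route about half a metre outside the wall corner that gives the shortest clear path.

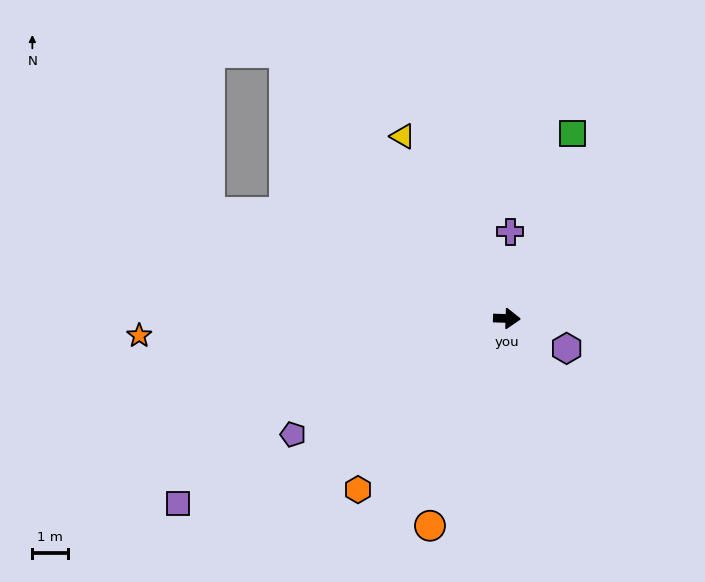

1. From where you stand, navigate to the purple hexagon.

turn right 25°, forward 1.9 m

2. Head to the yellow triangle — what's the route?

turn left 122°, forward 5.8 m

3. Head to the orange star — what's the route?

turn right 175°, forward 10.2 m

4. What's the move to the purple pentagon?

turn right 150°, forward 6.7 m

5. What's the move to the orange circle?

turn right 108°, forward 6.1 m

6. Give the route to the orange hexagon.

turn right 129°, forward 6.3 m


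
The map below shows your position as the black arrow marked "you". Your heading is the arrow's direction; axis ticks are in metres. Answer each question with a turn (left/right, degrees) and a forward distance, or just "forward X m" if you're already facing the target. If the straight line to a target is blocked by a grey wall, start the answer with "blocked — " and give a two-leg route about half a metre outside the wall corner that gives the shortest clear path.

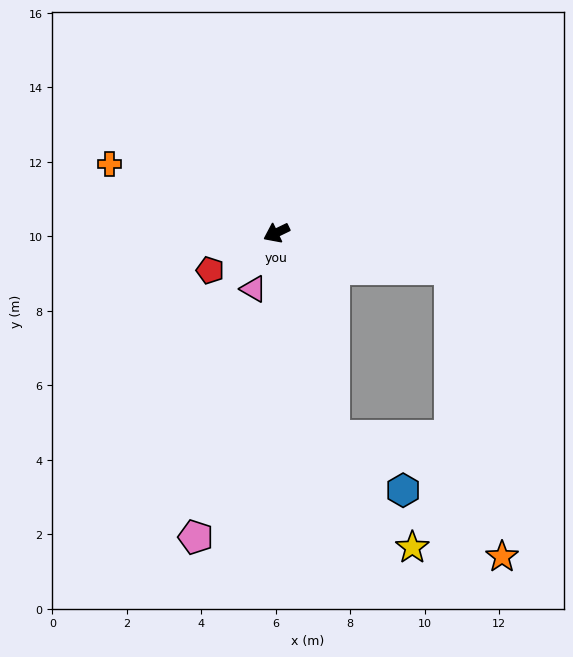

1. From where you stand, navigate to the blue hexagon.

blocked — turn left 80°, forward 5.7 m, then turn left 36°, forward 2.4 m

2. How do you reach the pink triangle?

turn left 42°, forward 1.6 m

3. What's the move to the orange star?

blocked — turn left 142°, forward 4.8 m, then turn right 68°, forward 7.8 m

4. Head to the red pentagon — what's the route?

turn left 4°, forward 2.0 m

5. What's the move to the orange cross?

turn right 48°, forward 4.8 m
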